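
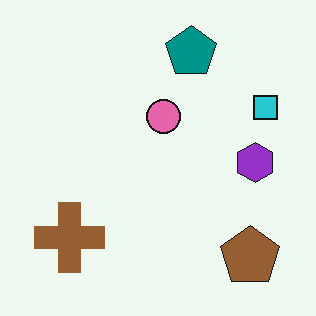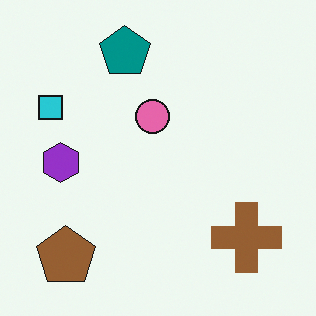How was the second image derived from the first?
It was flipped horizontally (left ↔ right).

The cyan square is in the right of the first image and the left of the second — shapes on opposite sides of the vertical midline have swapped in a mirror flip.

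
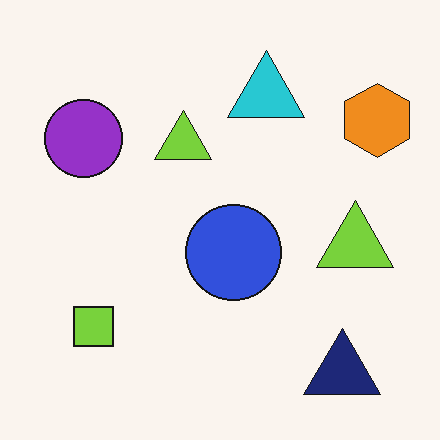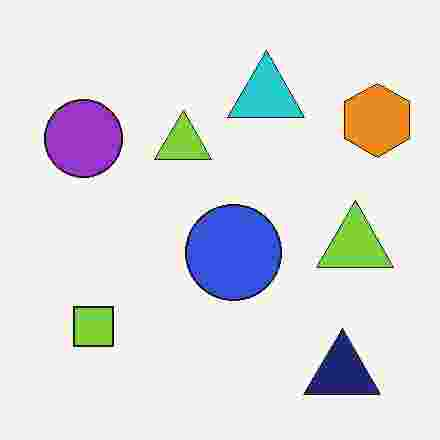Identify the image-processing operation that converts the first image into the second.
Degraded with heavy JPEG compression.

Blocky 8×8 compression artifacts appear around shape edges and the flat background shows ringing — characteristic JPEG degradation.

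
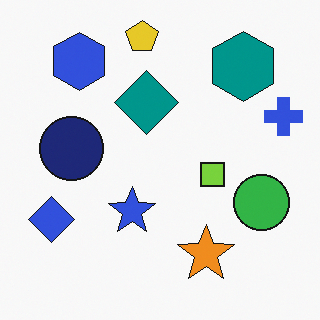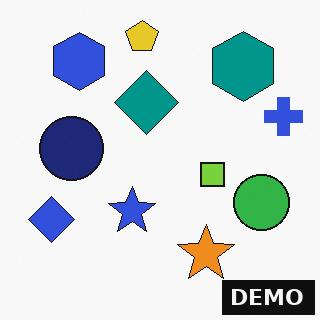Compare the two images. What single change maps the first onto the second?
It was watermarked with the text "DEMO" in the lower-right corner.

A dark label reading "DEMO" appears in the lower-right corner.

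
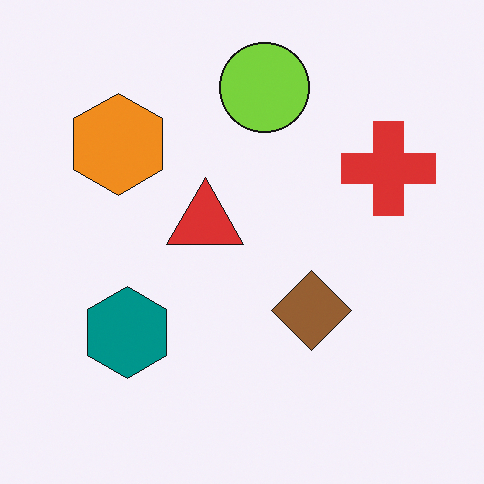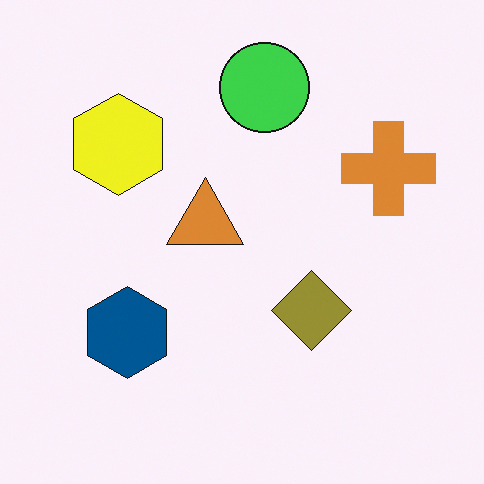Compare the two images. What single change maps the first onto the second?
Hue-shifted by a small amount.

Every shape's color has rotated by the same amount around the hue wheel — a uniform hue shift.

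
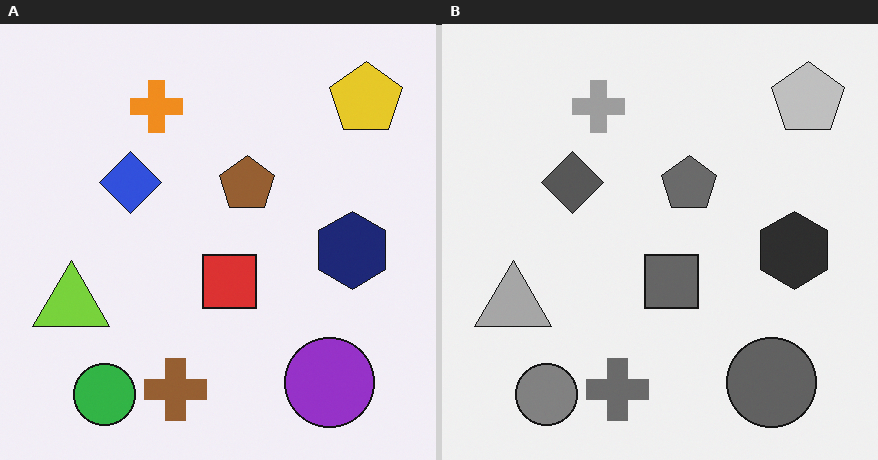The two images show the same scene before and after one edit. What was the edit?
Converted to grayscale.

All color is removed — every shape is now a shade of grey.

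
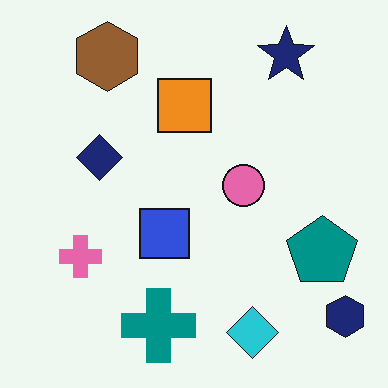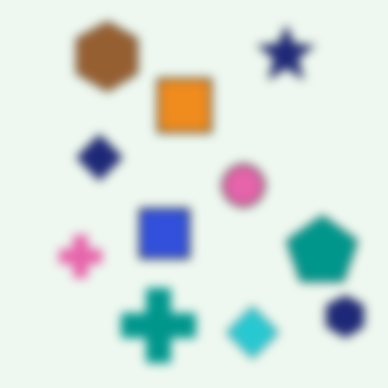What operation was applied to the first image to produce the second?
The second image is the first strongly gaussian-blurred.

Shape edges and outlines are uniformly softened across the whole image.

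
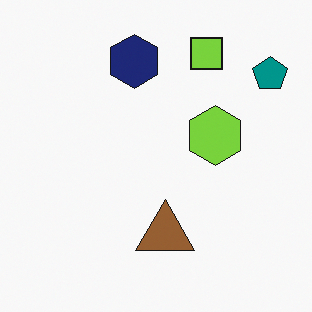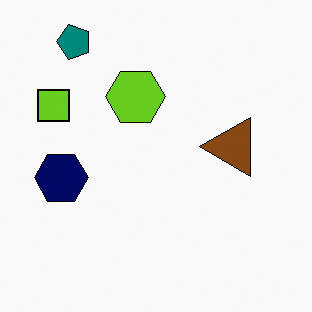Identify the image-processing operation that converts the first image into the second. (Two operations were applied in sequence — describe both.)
Rotated 90° counter-clockwise, then given slightly increased contrast.

The teal pentagon sits in the top-right of the first image and the top-left of the second — consistent with a whole-image 90° counter-clockwise rotation. Tones are pushed away from mid-grey across the whole image — a global contrast change.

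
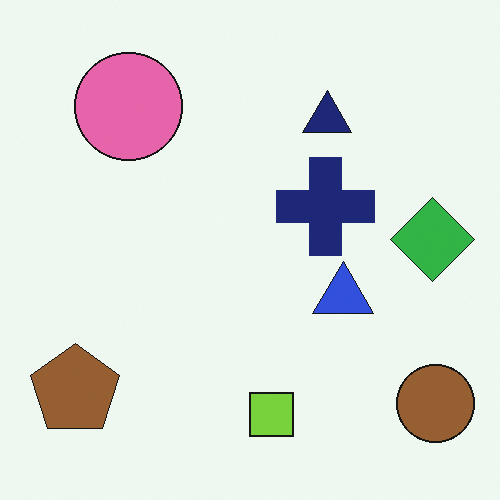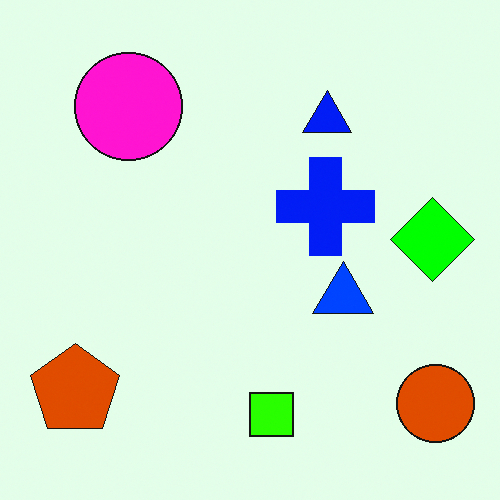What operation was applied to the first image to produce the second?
The image was heavily oversaturated.

All colors are more vivid — a global saturation change.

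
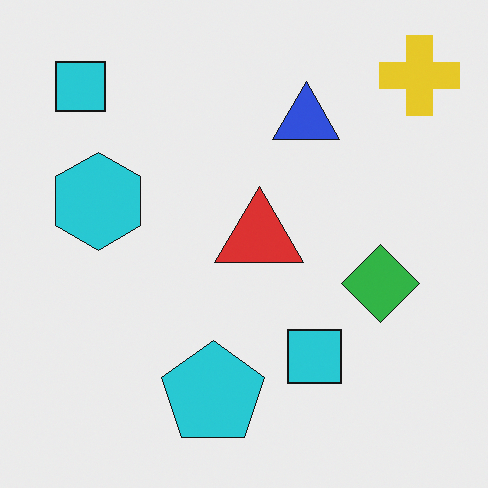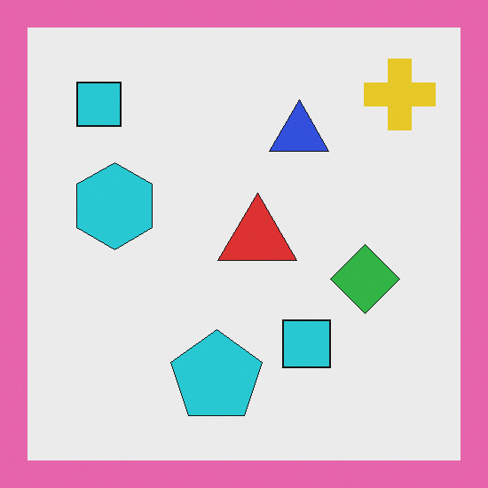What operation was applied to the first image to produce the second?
The image was framed with a pink border.

A solid pink frame runs around the edge of the second image, with the content slightly shrunk inside it.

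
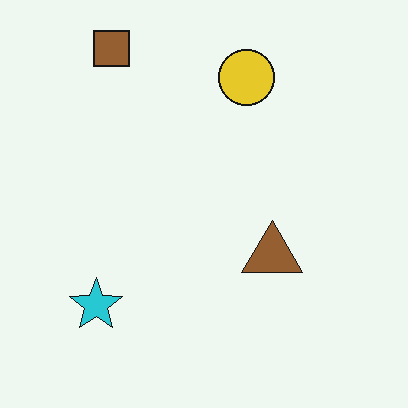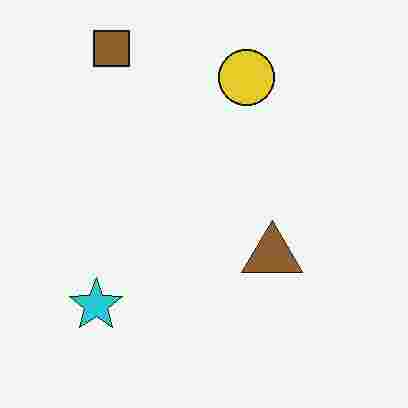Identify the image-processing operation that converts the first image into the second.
This is the original image degraded with heavy JPEG compression.

Blocky 8×8 compression artifacts appear around shape edges and the flat background shows ringing — characteristic JPEG degradation.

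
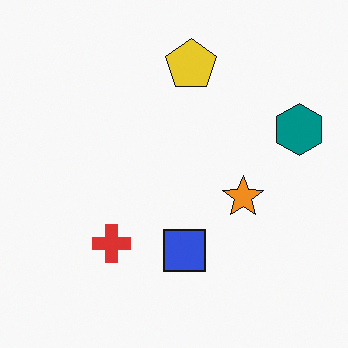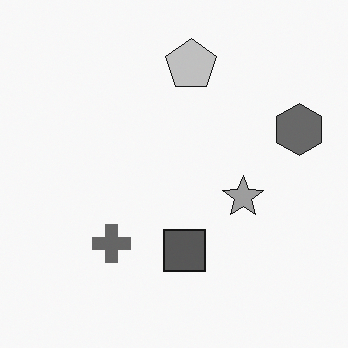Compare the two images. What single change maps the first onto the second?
This is the original image converted to grayscale.

All color is removed — every shape is now a shade of grey.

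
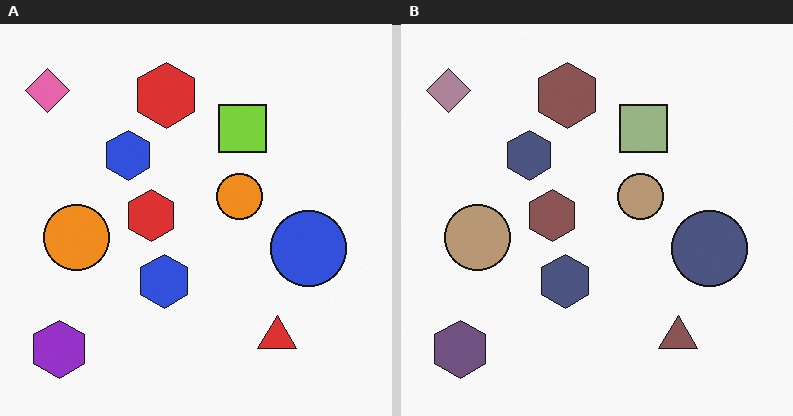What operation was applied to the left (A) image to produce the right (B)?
The right (B) image is the left (A) heavily desaturated.

All colors are more muted and greyish — a global saturation change.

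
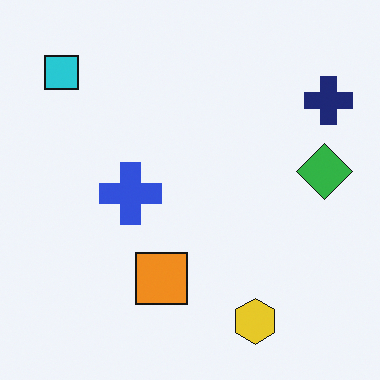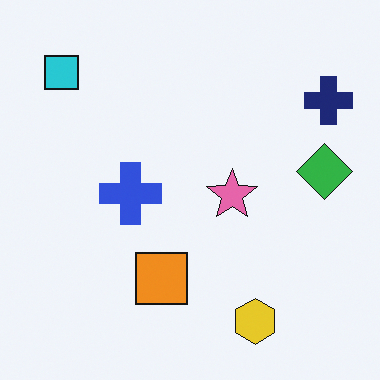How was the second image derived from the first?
Overlaid with an additional pink star.

A pink star appears in the second image that is absent from the first.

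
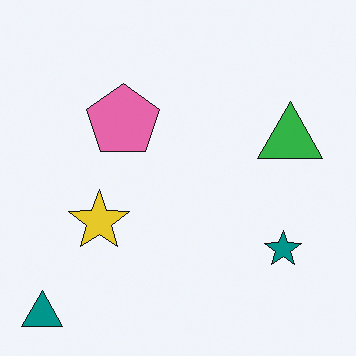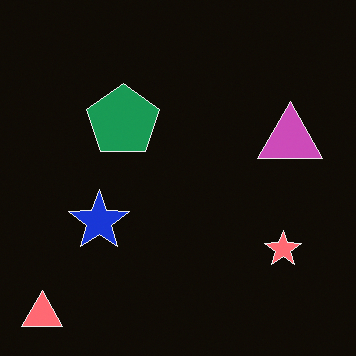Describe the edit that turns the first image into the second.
Color-inverted (negative).

The light background has become dark and every shape's color is its complement — a photographic negative.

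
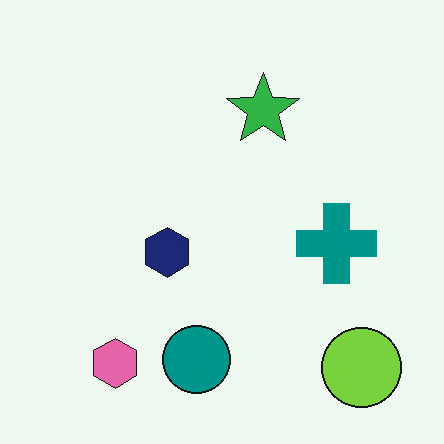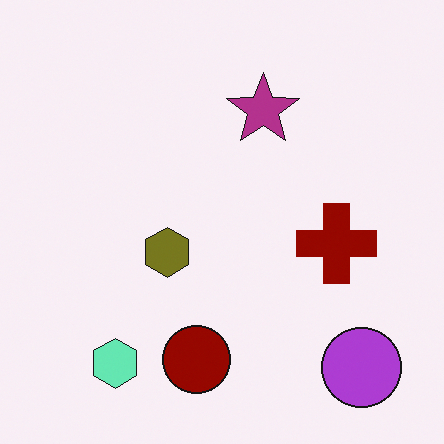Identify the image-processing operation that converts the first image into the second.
This is the original image hue-shifted by a large amount.

Every shape's color has rotated by the same amount around the hue wheel — a uniform hue shift.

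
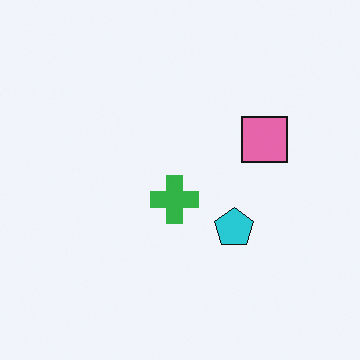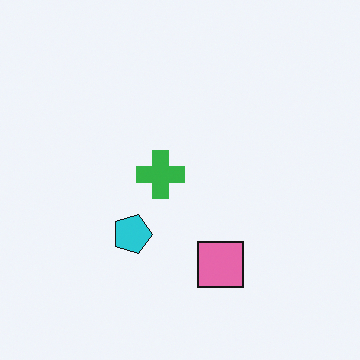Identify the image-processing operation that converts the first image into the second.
The second image is the first rotated 90° clockwise.

The pink square sits in the right of the first image and the bottom of the second — consistent with a whole-image 90° clockwise rotation.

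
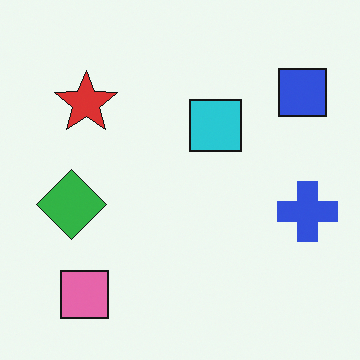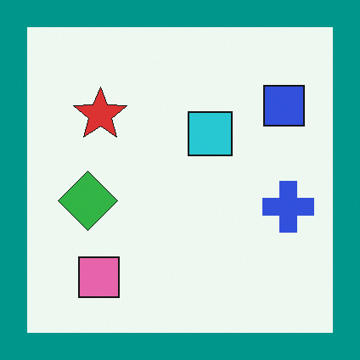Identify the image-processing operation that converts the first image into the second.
The second image is the first framed with a teal border.

A solid teal frame runs around the edge of the second image, with the content slightly shrunk inside it.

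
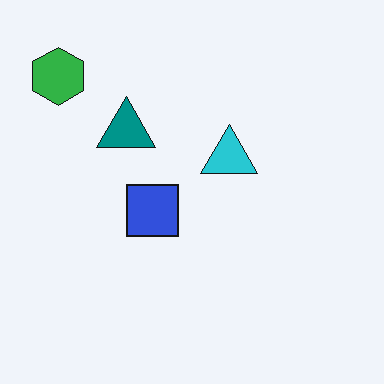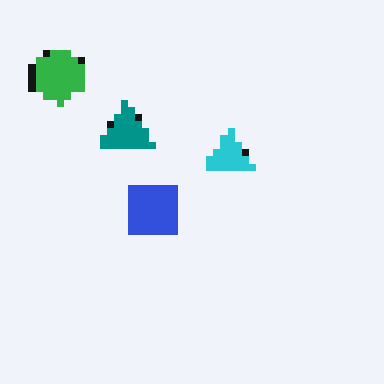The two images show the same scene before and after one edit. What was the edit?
This is the original image pixelated into visible square blocks.

Shapes are reduced to large square blocks; fine edges and outlines are lost — a downscale-then-upscale (mosaic) effect.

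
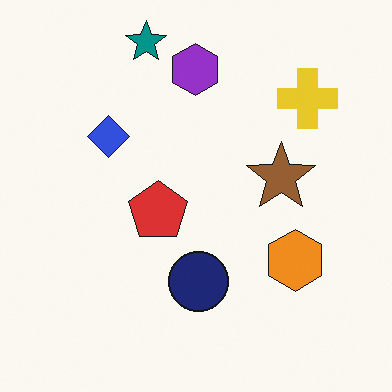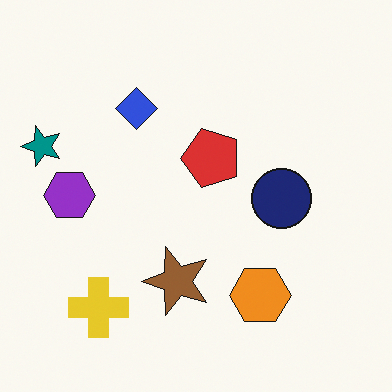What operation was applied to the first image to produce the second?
The second image is the first transposed (reflected across the top-left ↔ bottom-right diagonal).

Shapes have swapped their row and column positions — what was in the top-right is now in the bottom-left — a diagonal reflection.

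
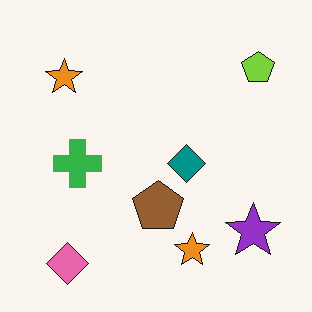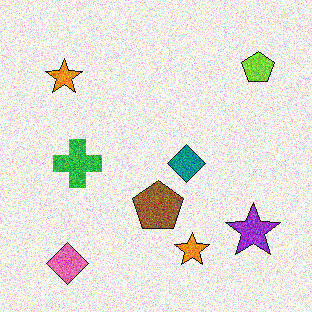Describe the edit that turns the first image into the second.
The second image is the first degraded with heavy additive noise.

Random speckle covers the whole image, including the flat background.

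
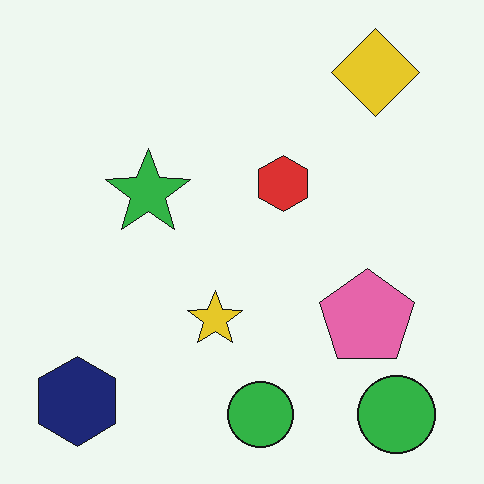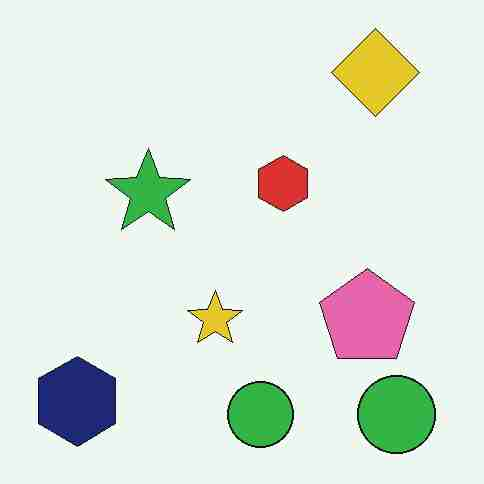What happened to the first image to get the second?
This is the original image degraded with heavy JPEG compression.

Blocky 8×8 compression artifacts appear around shape edges and the flat background shows ringing — characteristic JPEG degradation.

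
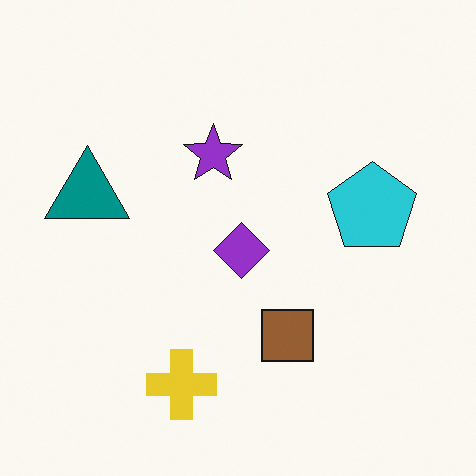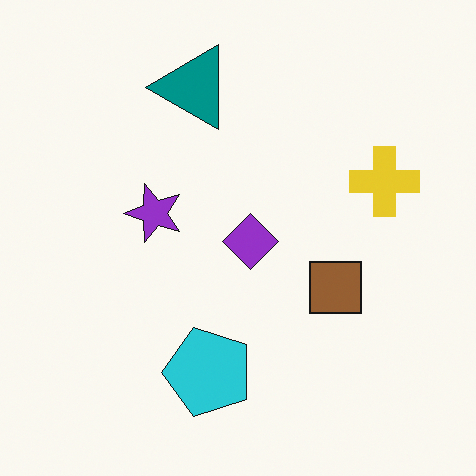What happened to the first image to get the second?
The second image is the first transposed (reflected across the top-left ↔ bottom-right diagonal).

Shapes have swapped their row and column positions — what was in the top-right is now in the bottom-left — a diagonal reflection.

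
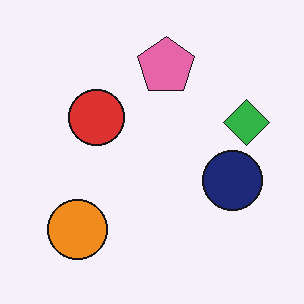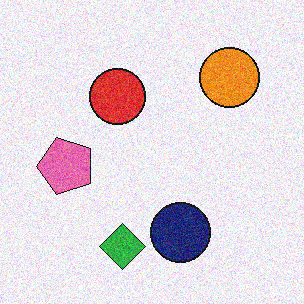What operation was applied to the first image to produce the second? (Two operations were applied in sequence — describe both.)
The second image is the first transposed (reflected across the top-left ↔ bottom-right diagonal), then degraded with visible gaussian noise.

Shapes have swapped their row and column positions — what was in the top-right is now in the bottom-left — a diagonal reflection. Random speckle covers the whole image, including the flat background.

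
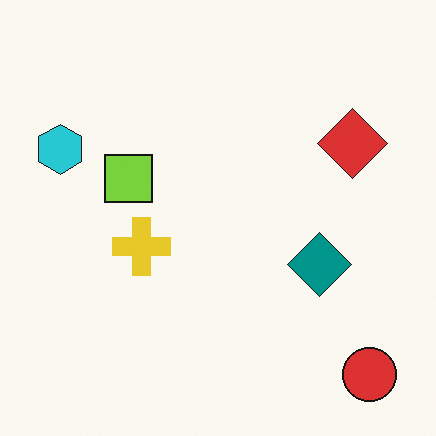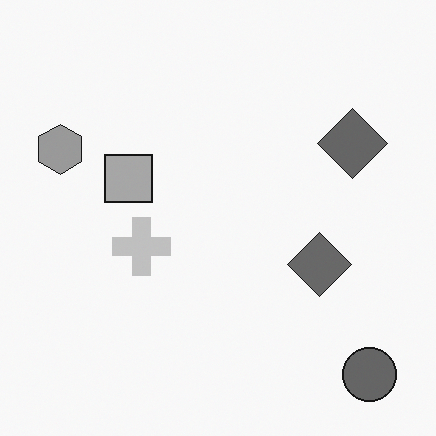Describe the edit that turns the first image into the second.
The image was converted to grayscale.

All color is removed — every shape is now a shade of grey.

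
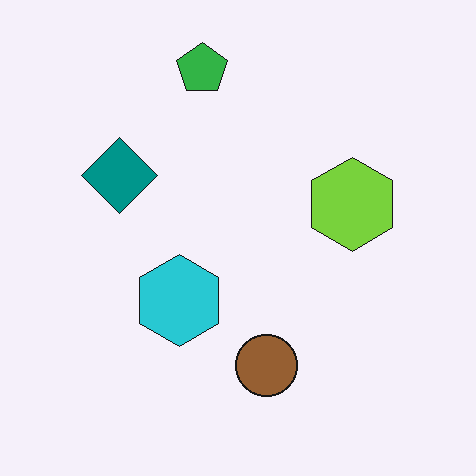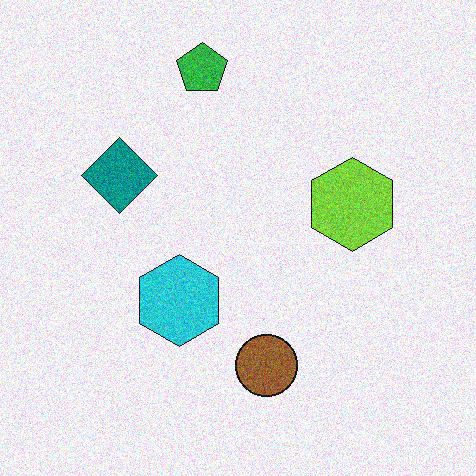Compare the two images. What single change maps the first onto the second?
This is the original image degraded with visible gaussian noise.

Random speckle covers the whole image, including the flat background.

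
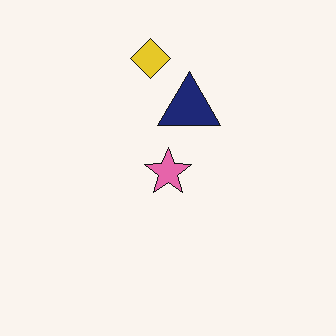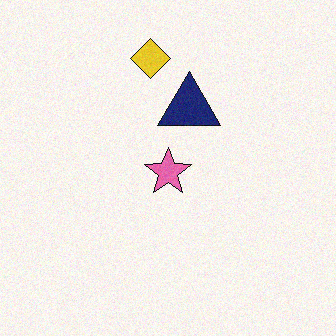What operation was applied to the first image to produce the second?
Degraded with subtle gaussian noise.

Random speckle covers the whole image, including the flat background.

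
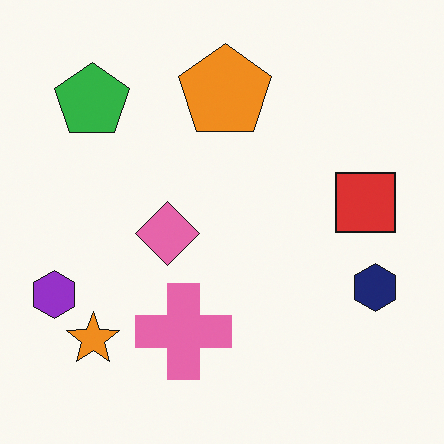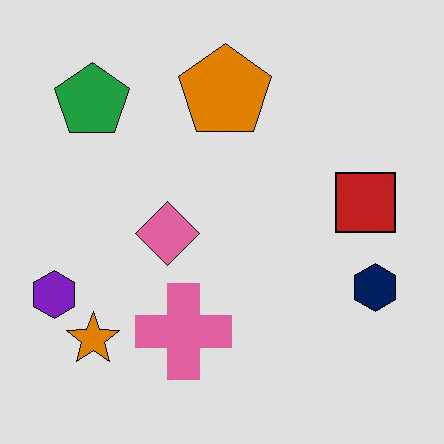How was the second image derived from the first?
The image was moderately posterized.

Each flat color has snapped to a coarser quantized level — most visibly, the near-white background has dropped to a flat grey.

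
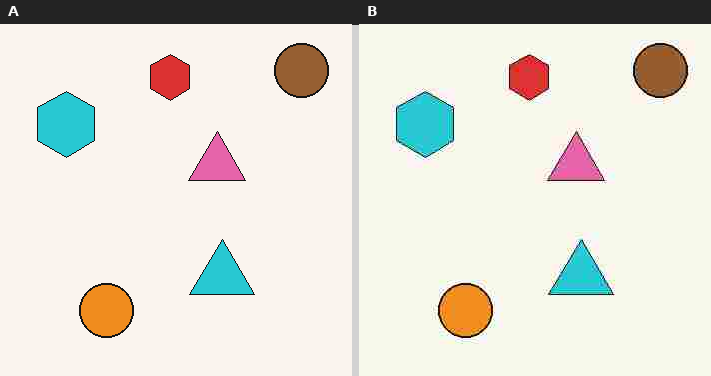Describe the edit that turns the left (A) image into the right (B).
The image was degraded with heavy JPEG compression.

Blocky 8×8 compression artifacts appear around shape edges and the flat background shows ringing — characteristic JPEG degradation.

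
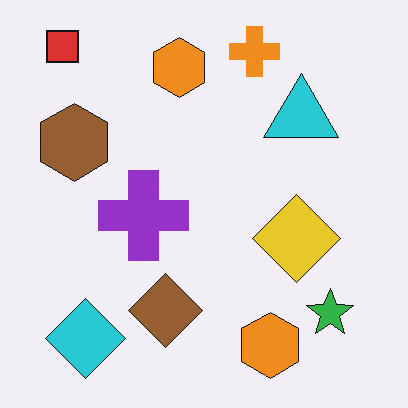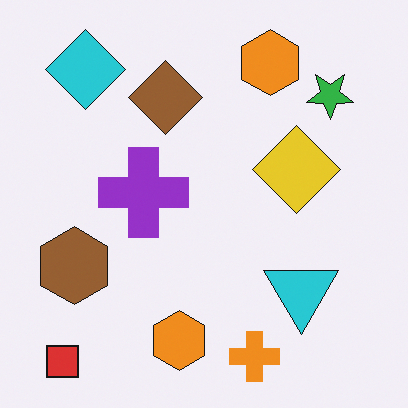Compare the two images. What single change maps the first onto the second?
This is the original image flipped vertically (top ↔ bottom).

The red square is in the top-left of the first image and the bottom-left of the second — shapes on opposite sides of the horizontal midline have swapped in a mirror flip.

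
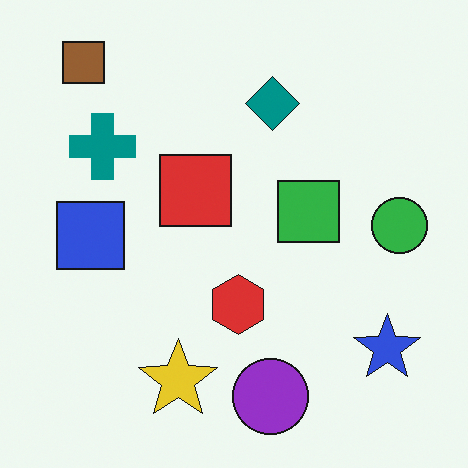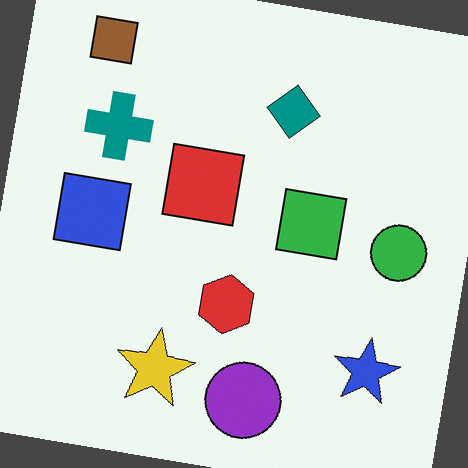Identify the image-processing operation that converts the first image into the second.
The transformation is: rotated clockwise by a slight angle.

Every shape is tilted by the same angle and the image corners show triangular fill wedges — a whole-image rotation by a non-right angle.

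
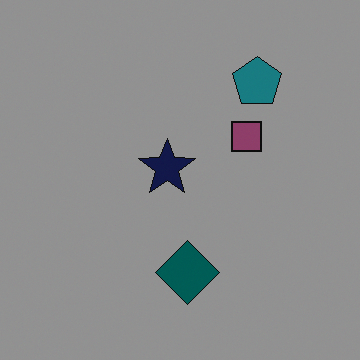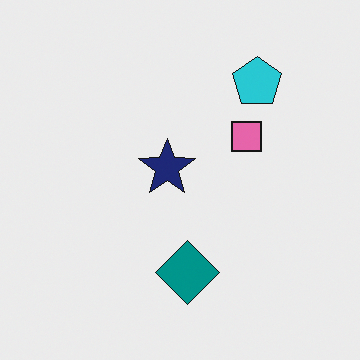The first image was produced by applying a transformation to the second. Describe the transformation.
It was darkened a lot.

Every pixel — background and shapes alike — is uniformly darkened.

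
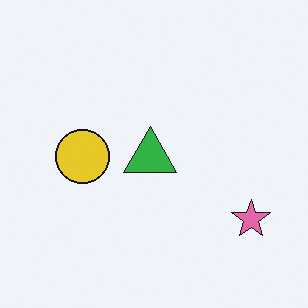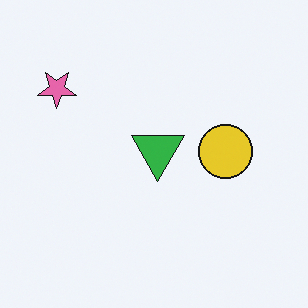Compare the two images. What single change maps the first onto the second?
Rotated 180°.

The pink star sits in the bottom-right of the first image and the top-left of the second — consistent with a whole-image 180° rotation.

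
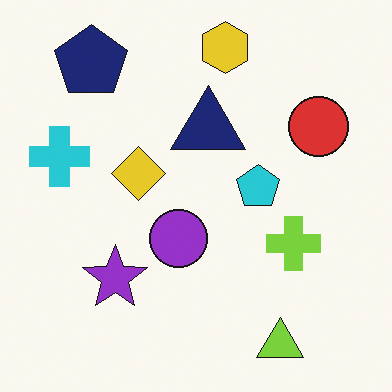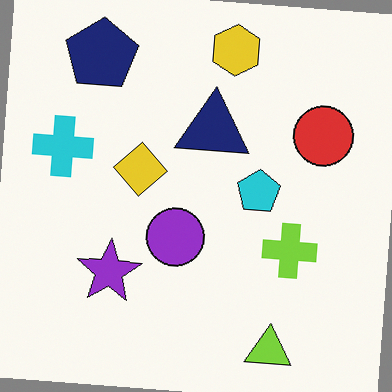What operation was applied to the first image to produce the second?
The transformation is: rotated clockwise by a few degrees.

Every shape is tilted by the same angle and the image corners show triangular fill wedges — a whole-image rotation by a non-right angle.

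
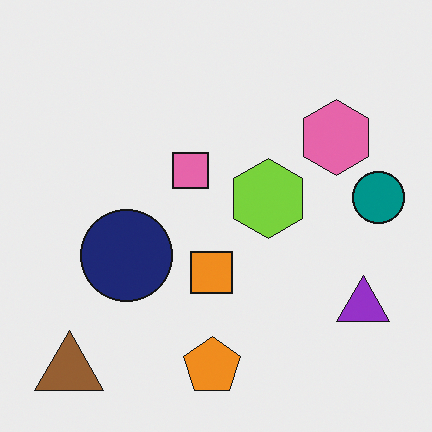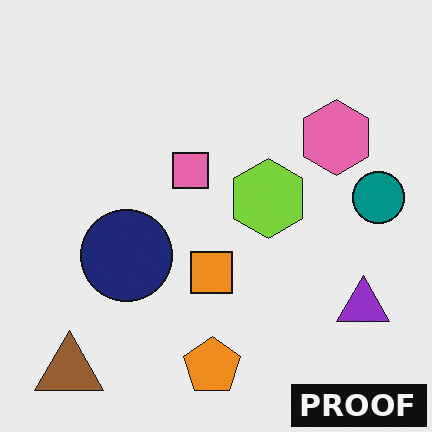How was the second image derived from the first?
Watermarked with the text "PROOF" in the lower-right corner.

A dark label reading "PROOF" appears in the lower-right corner.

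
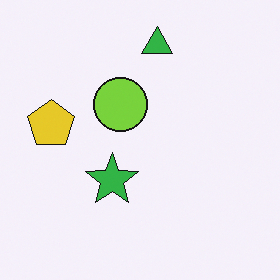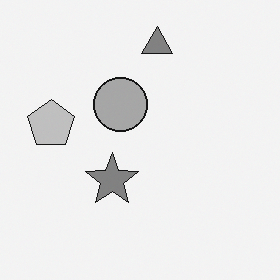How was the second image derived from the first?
It was converted to grayscale.

All color is removed — every shape is now a shade of grey.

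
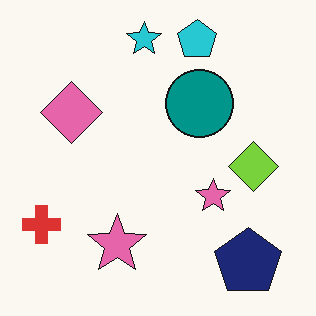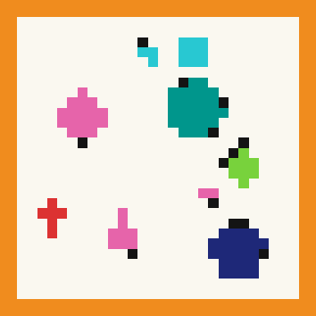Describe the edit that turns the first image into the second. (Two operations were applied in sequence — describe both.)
The image was coarsely pixelated, then framed with a orange border.

Shapes are reduced to large square blocks; fine edges and outlines are lost — a downscale-then-upscale (mosaic) effect. A solid orange frame runs around the edge of the second image, with the content slightly shrunk inside it.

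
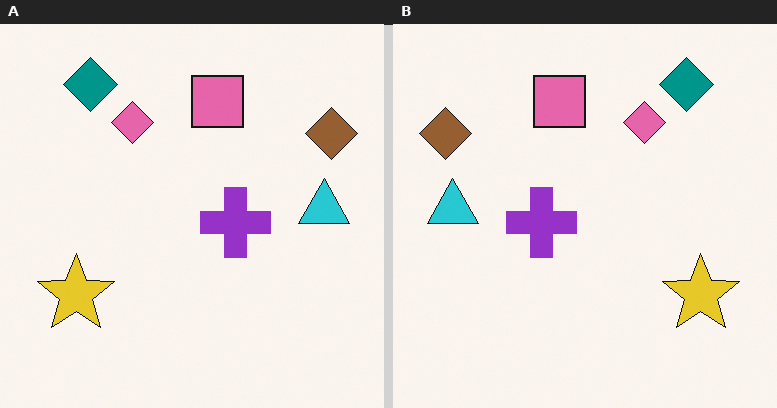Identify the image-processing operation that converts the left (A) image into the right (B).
The image was flipped horizontally (left ↔ right).

The brown diamond is in the top-right of the left (A) image and the top-left of the right (B) — shapes on opposite sides of the vertical midline have swapped in a mirror flip.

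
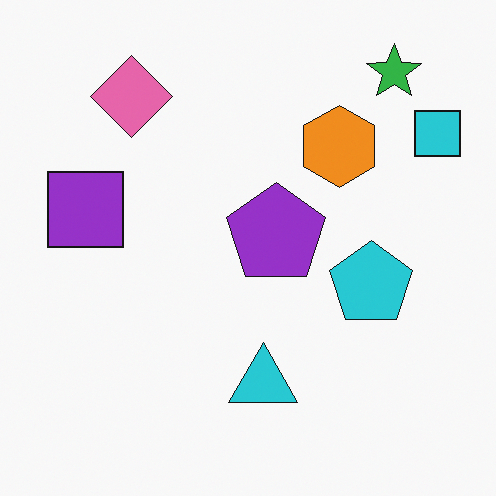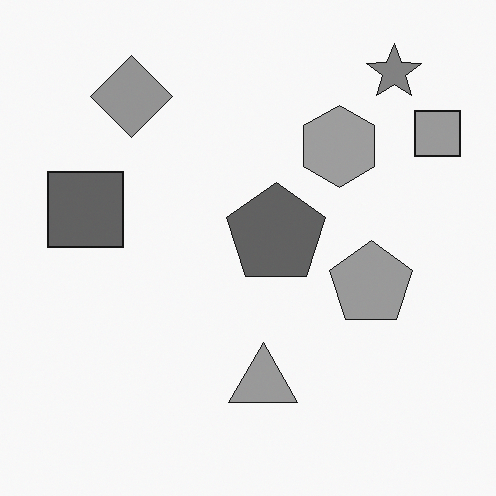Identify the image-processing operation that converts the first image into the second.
This is the original image converted to grayscale.

All color is removed — every shape is now a shade of grey.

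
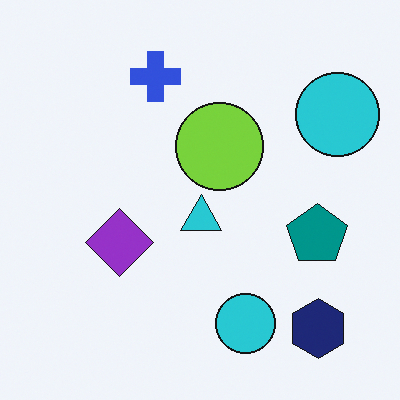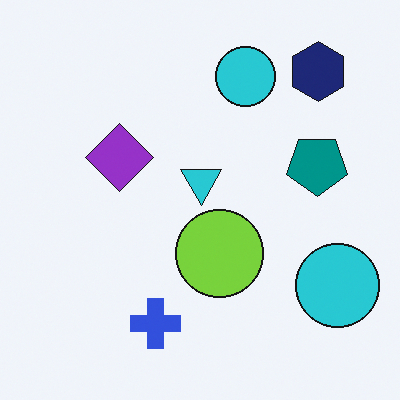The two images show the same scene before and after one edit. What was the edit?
The transformation is: flipped vertically (top ↔ bottom).

The navy hexagon is in the bottom-right of the first image and the top-right of the second — shapes on opposite sides of the horizontal midline have swapped in a mirror flip.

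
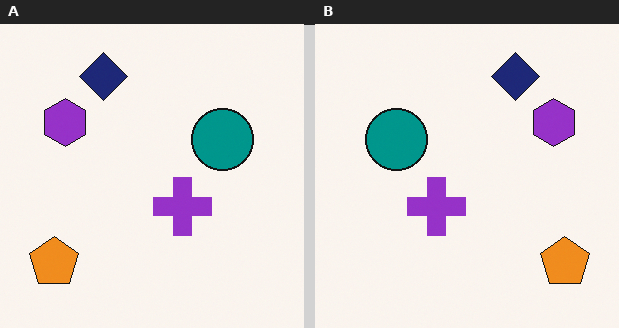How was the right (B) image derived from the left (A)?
This is the original image flipped horizontally (left ↔ right).

The orange pentagon is in the bottom-left of the left (A) image and the bottom-right of the right (B) — shapes on opposite sides of the vertical midline have swapped in a mirror flip.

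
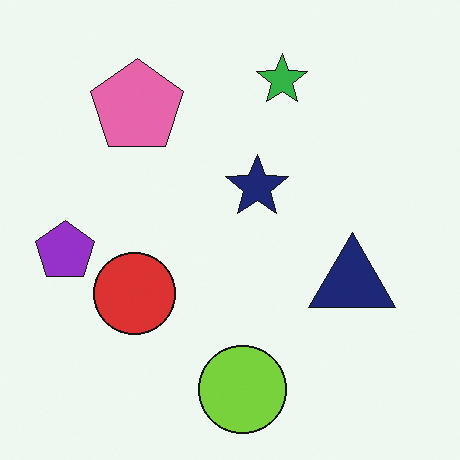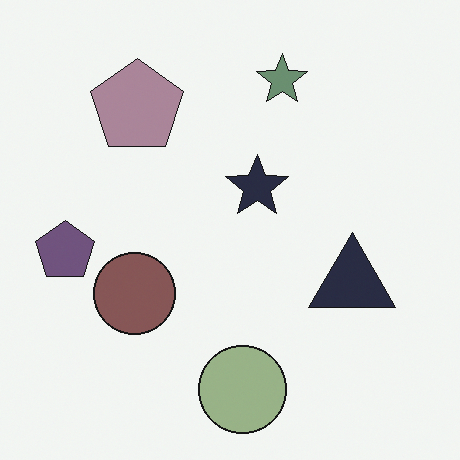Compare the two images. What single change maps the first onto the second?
Made much more muted (saturation change).

All colors are more muted and greyish — a global saturation change.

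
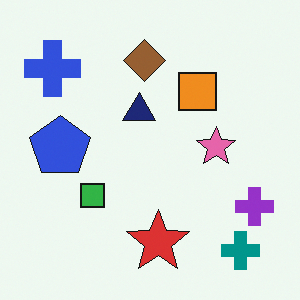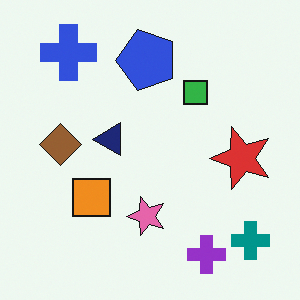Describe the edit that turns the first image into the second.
The second image is the first transposed (reflected across the top-left ↔ bottom-right diagonal).

Shapes have swapped their row and column positions — what was in the top-right is now in the bottom-left — a diagonal reflection.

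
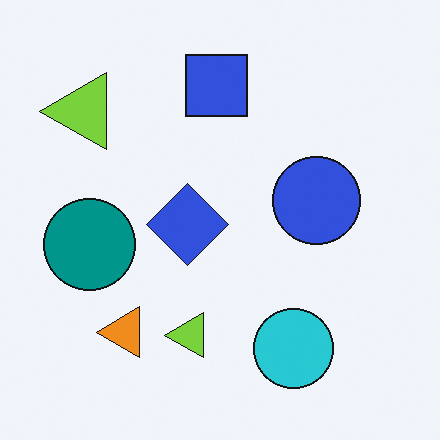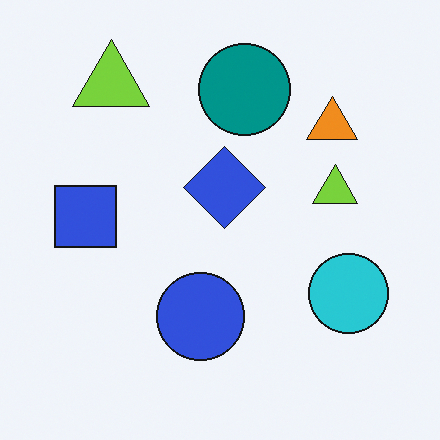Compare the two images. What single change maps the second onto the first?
Transposed (reflected across the top-left ↔ bottom-right diagonal).

Shapes have swapped their row and column positions — what was in the top-right is now in the bottom-left — a diagonal reflection.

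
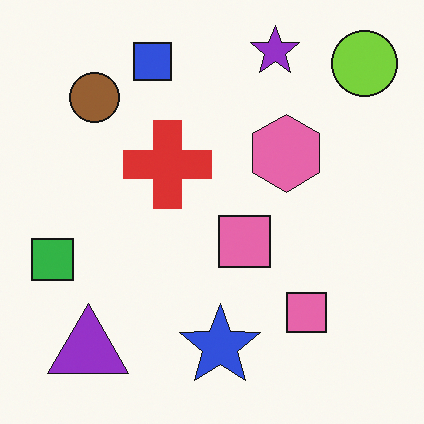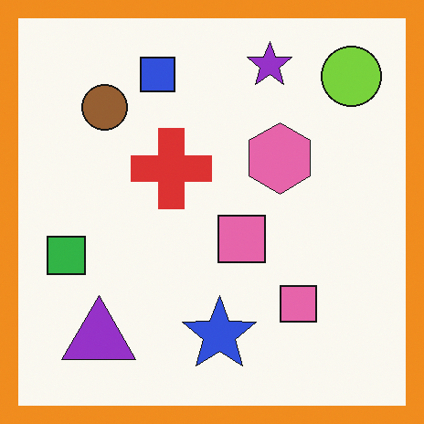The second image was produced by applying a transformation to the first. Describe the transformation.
The second image is the first framed with a orange border.

A solid orange frame runs around the edge of the second image, with the content slightly shrunk inside it.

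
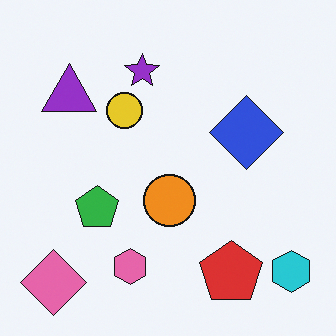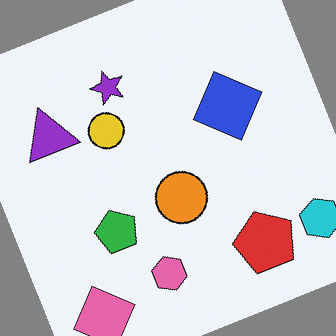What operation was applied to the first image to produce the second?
The transformation is: rotated counter-clockwise by a clearly visible amount.

Every shape is tilted by the same angle and the image corners show triangular fill wedges — a whole-image rotation by a non-right angle.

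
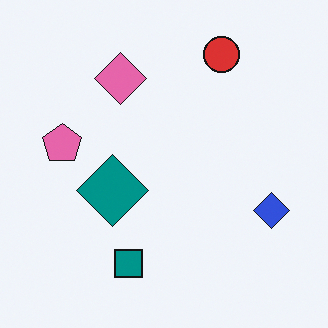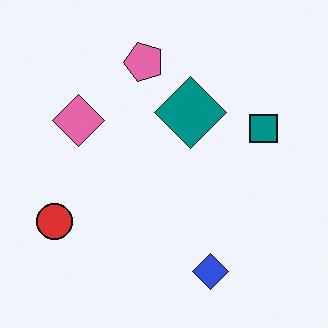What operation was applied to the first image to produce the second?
This is the original image transposed (reflected across the top-left ↔ bottom-right diagonal).

Shapes have swapped their row and column positions — what was in the top-right is now in the bottom-left — a diagonal reflection.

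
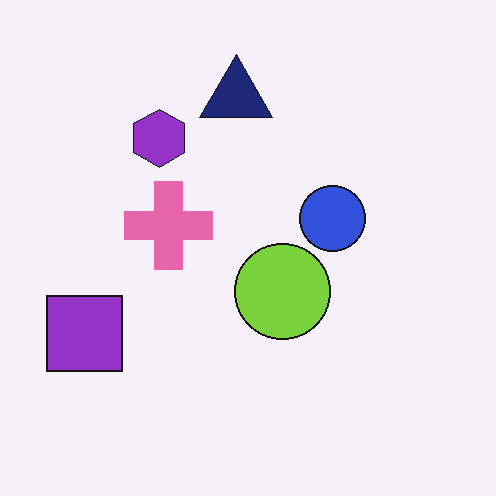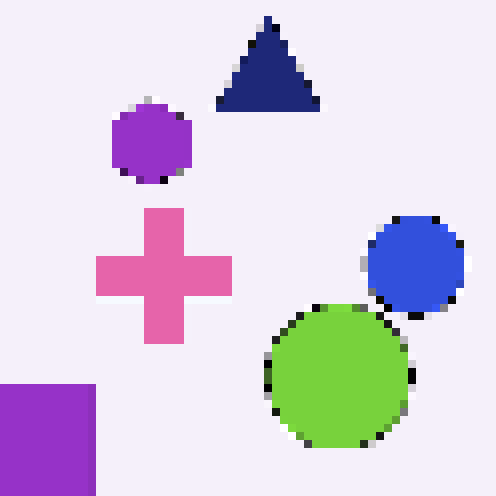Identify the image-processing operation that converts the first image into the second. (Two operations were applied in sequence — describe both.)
The transformation is: cropped to a modestly smaller region and rescaled, then moderately pixelated.

The visible shapes are larger and the field of view is narrower; shapes near the original edges may be partly or wholly outside the frame — a crop-and-rescale. Shapes are reduced to large square blocks; fine edges and outlines are lost — a downscale-then-upscale (mosaic) effect.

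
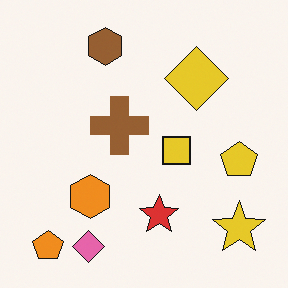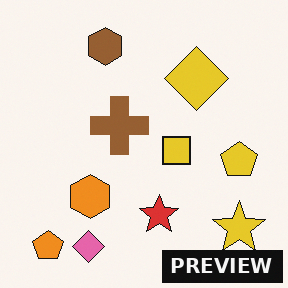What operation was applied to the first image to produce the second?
Watermarked with the text "PREVIEW" in the lower-right corner.

A dark label reading "PREVIEW" appears in the lower-right corner.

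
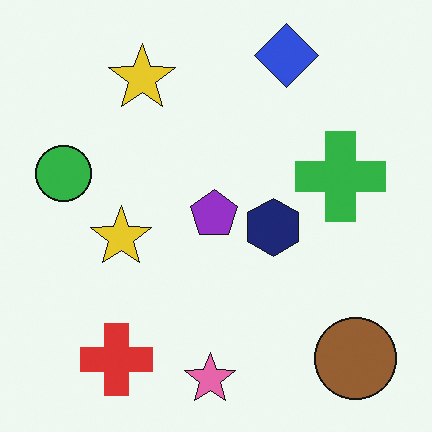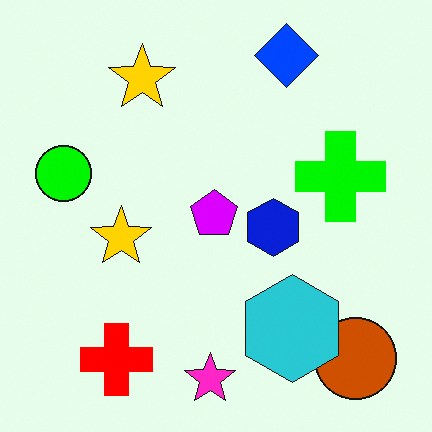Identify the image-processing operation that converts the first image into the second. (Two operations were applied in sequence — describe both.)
The second image is the first heavily oversaturated, then overlaid with an additional cyan hexagon.

All colors are more vivid — a global saturation change. A cyan hexagon appears in the second image that is absent from the first.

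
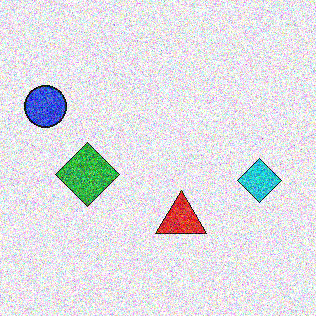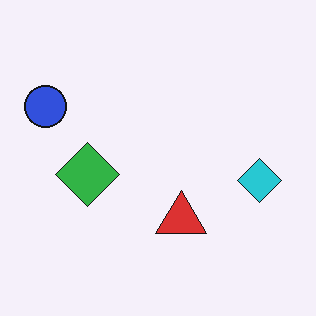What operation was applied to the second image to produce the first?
The transformation is: degraded with strong gaussian noise.

Random speckle covers the whole image, including the flat background.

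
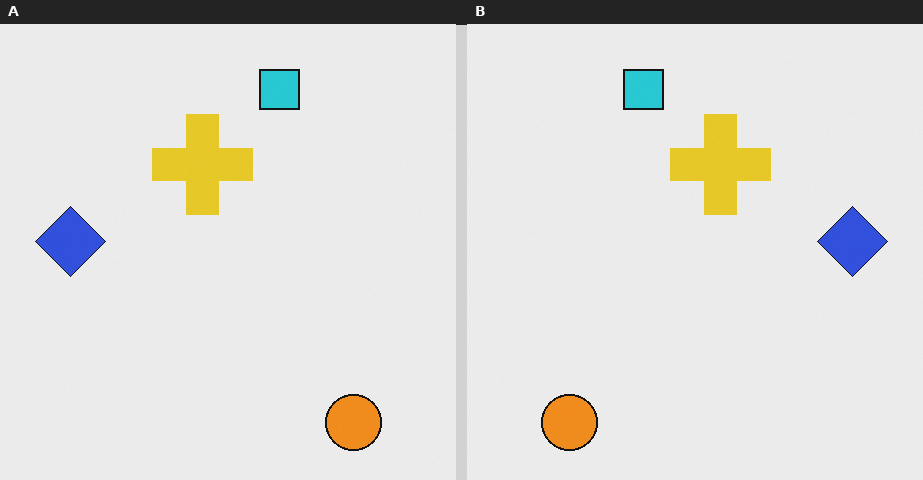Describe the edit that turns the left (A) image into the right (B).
Flipped horizontally (left ↔ right).

The blue diamond is in the left of the left (A) image and the right of the right (B) — shapes on opposite sides of the vertical midline have swapped in a mirror flip.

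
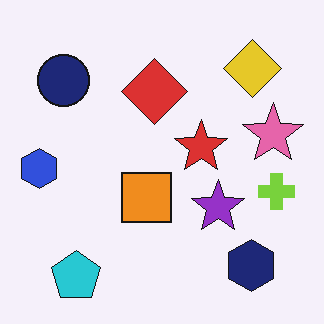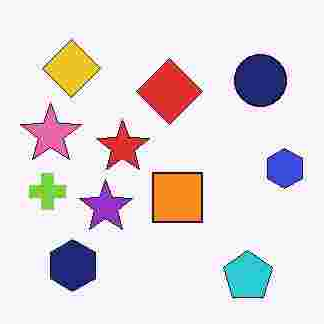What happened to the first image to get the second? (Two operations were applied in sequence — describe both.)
It was degraded with heavy JPEG compression, then flipped horizontally (left ↔ right).

Blocky 8×8 compression artifacts appear around shape edges and the flat background shows ringing — characteristic JPEG degradation. The blue hexagon is in the left of the first image and the right of the second — shapes on opposite sides of the vertical midline have swapped in a mirror flip.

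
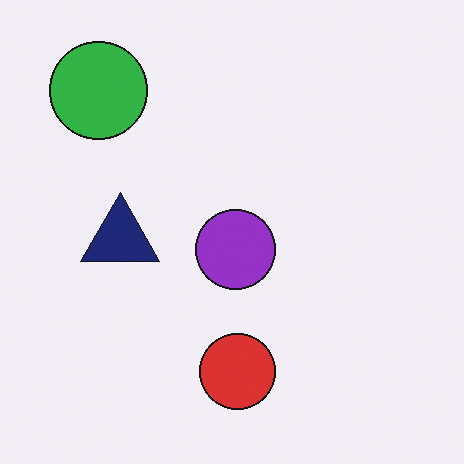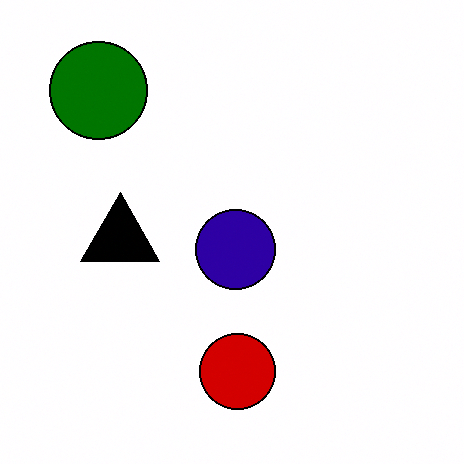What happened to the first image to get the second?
The transformation is: given much higher contrast.

Tones are pushed away from mid-grey across the whole image — a global contrast change.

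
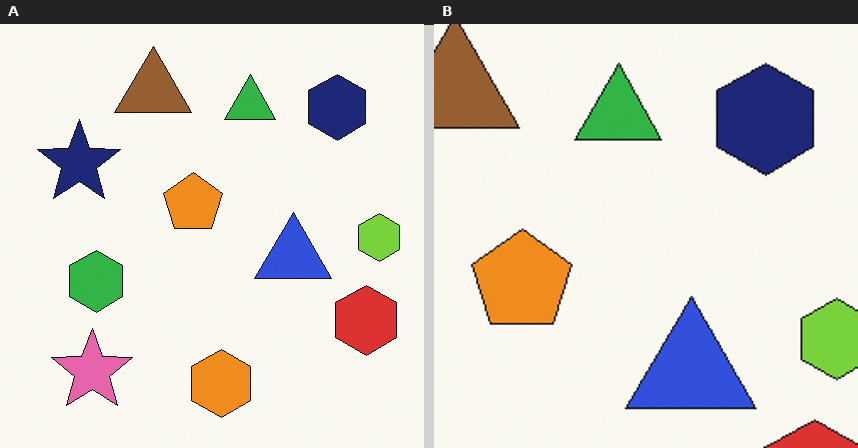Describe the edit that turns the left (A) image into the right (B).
The right (B) image is the left (A) cropped tightly and scaled back up.

The visible shapes are larger and the field of view is narrower; shapes near the original edges may be partly or wholly outside the frame — a crop-and-rescale.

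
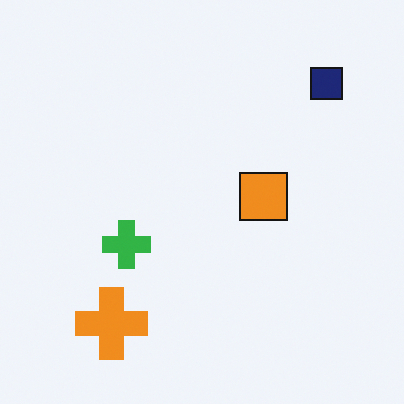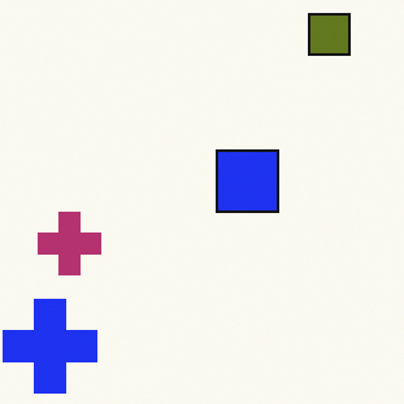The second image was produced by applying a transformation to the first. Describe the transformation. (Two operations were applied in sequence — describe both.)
The second image is the first cropped slightly and scaled back up, then hue-shifted by a large amount.

The visible shapes are larger and the field of view is narrower; shapes near the original edges may be partly or wholly outside the frame — a crop-and-rescale. Every shape's color has rotated by the same amount around the hue wheel — a uniform hue shift.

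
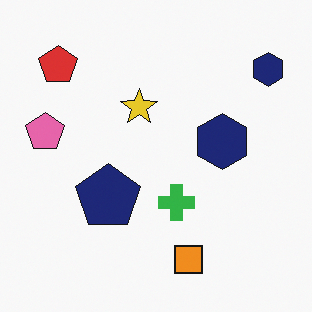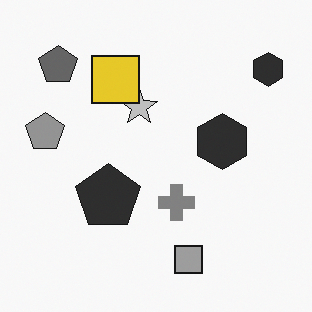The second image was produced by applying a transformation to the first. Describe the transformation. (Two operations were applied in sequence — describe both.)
It was converted to grayscale, then overlaid with an additional yellow square.

All color is removed — every shape is now a shade of grey. A yellow square appears in the second image that is absent from the first.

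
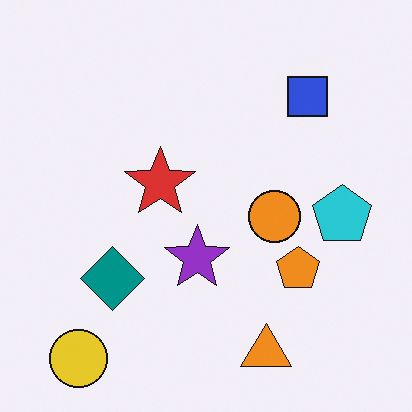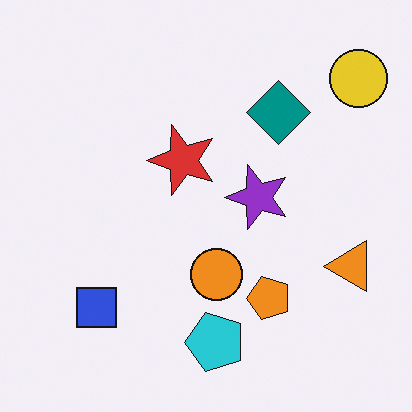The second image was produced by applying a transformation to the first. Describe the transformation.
The transformation is: transposed (reflected across the top-left ↔ bottom-right diagonal).

Shapes have swapped their row and column positions — what was in the top-right is now in the bottom-left — a diagonal reflection.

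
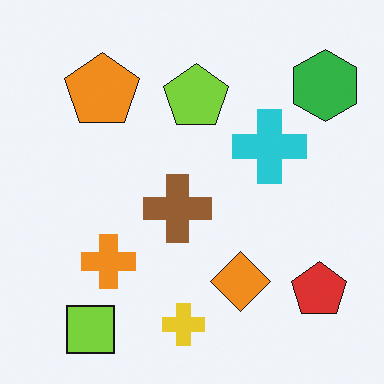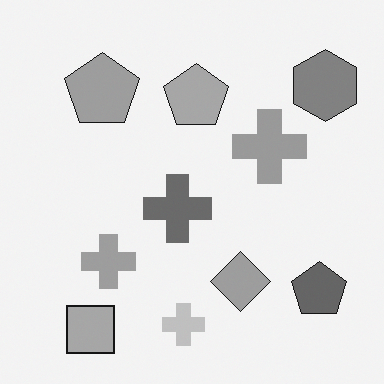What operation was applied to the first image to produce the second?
Converted to grayscale.

All color is removed — every shape is now a shade of grey.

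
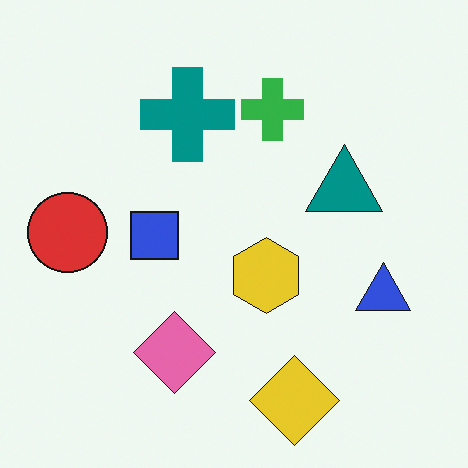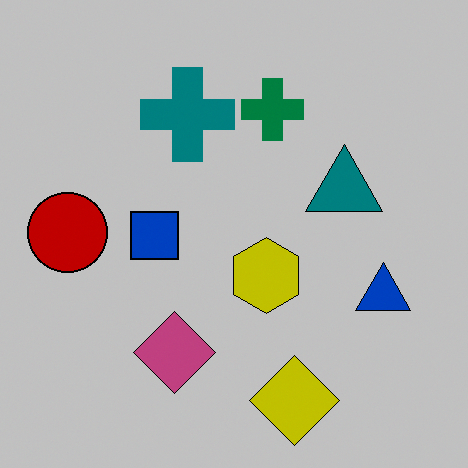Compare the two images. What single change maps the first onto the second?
The transformation is: heavily posterized to just a handful of flat colors.

Each flat color has snapped to a coarser quantized level — most visibly, the near-white background has dropped to a flat grey.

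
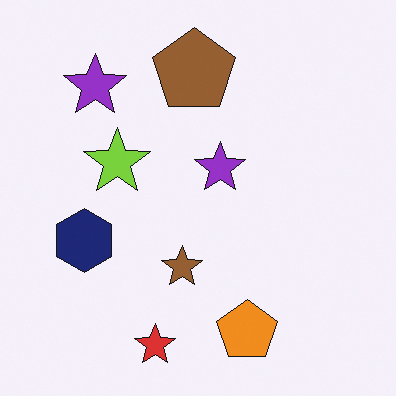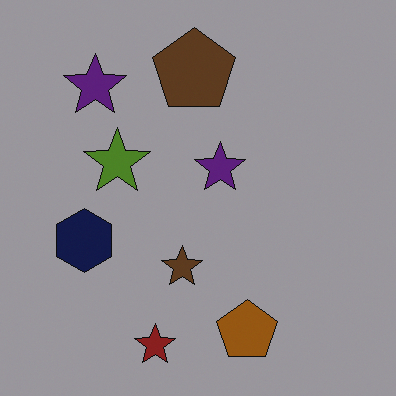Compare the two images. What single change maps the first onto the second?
Substantially darkened.

Every pixel — background and shapes alike — is uniformly darkened.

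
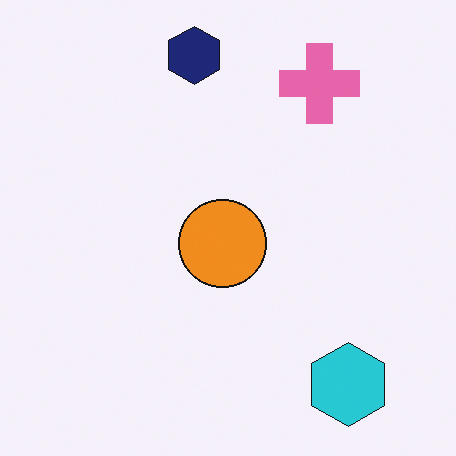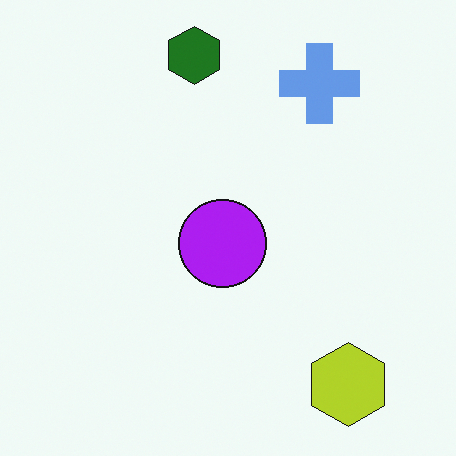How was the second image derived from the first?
It was hue-shifted by a large amount.

Every shape's color has rotated by the same amount around the hue wheel — a uniform hue shift.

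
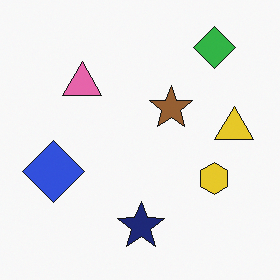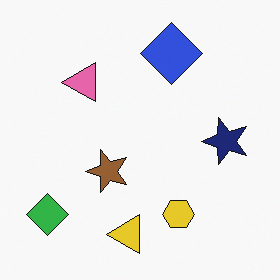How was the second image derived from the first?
The second image is the first transposed (reflected across the top-left ↔ bottom-right diagonal).

Shapes have swapped their row and column positions — what was in the top-right is now in the bottom-left — a diagonal reflection.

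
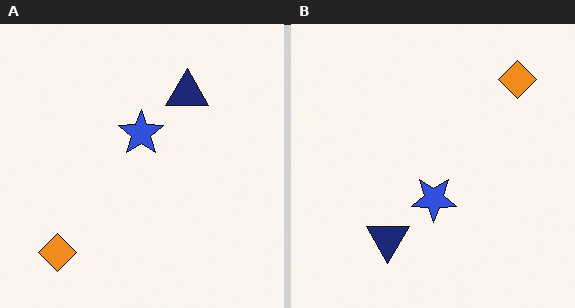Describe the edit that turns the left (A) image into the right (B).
Rotated 180°.

The orange diamond sits in the bottom-left of the left (A) image and the top-right of the right (B) — consistent with a whole-image 180° rotation.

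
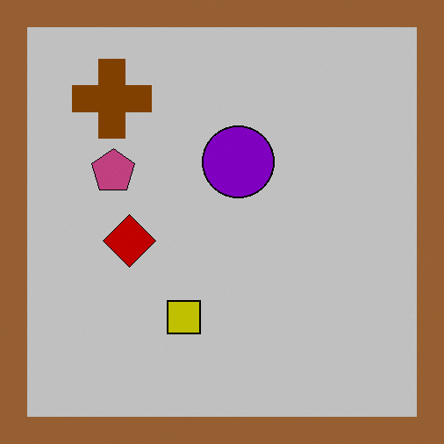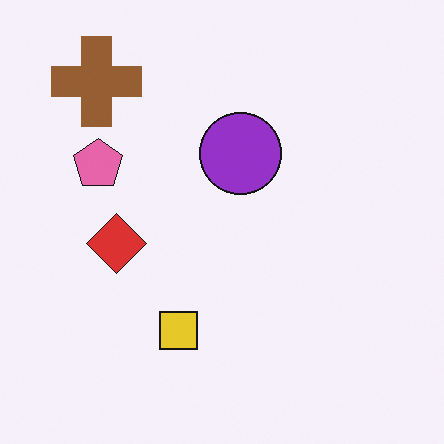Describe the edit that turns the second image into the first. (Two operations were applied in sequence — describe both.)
It was aggressively posterized, then framed with a brown border.

Each flat color has snapped to a coarser quantized level — most visibly, the near-white background has dropped to a flat grey. A solid brown frame runs around the edge of the first image, with the content slightly shrunk inside it.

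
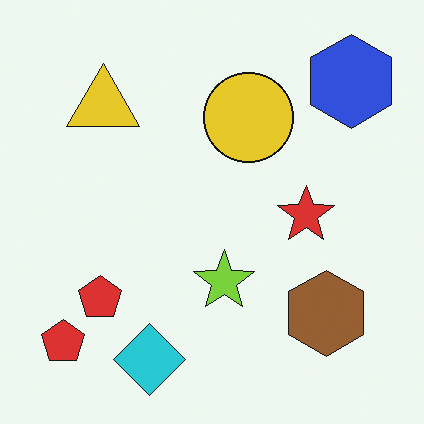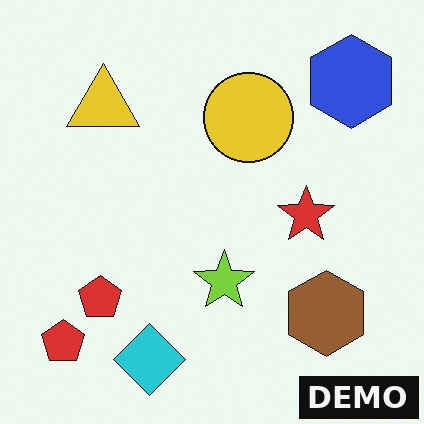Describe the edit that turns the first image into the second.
It was watermarked with the text "DEMO" in the lower-right corner.

A dark label reading "DEMO" appears in the lower-right corner.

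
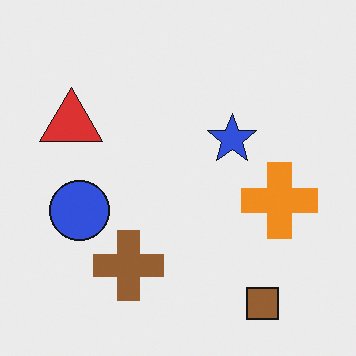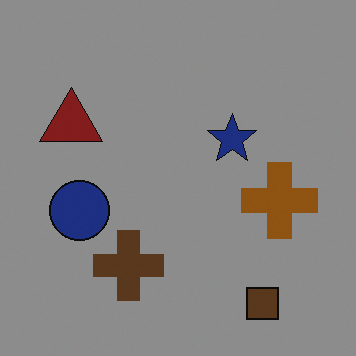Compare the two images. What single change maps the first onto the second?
It was substantially darkened.

Every pixel — background and shapes alike — is uniformly darkened.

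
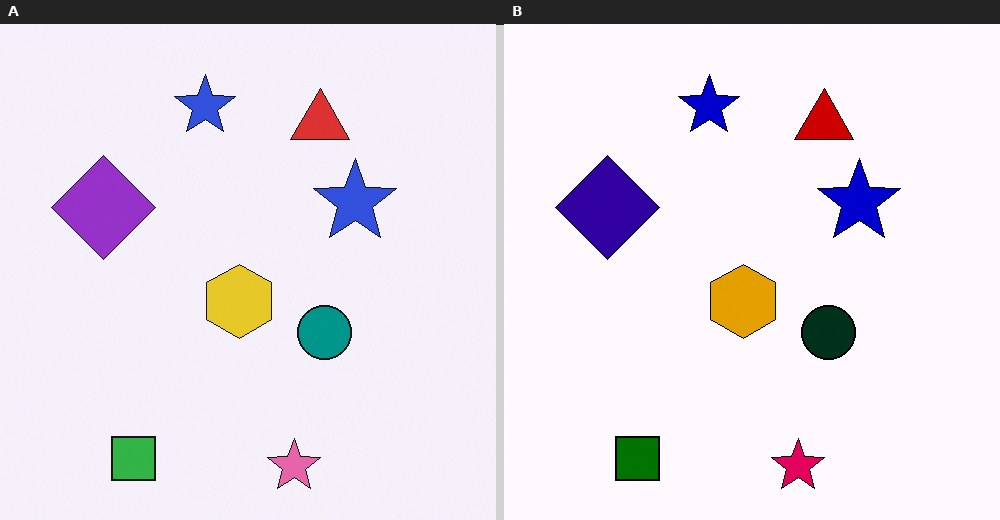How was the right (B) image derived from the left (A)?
The image was boosted in contrast.

Tones are pushed away from mid-grey across the whole image — a global contrast change.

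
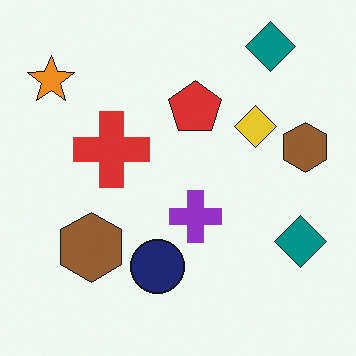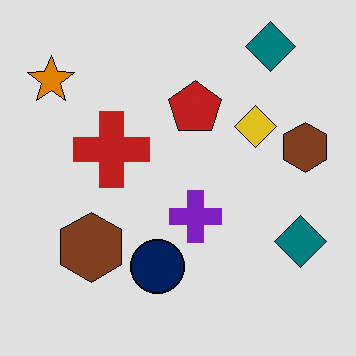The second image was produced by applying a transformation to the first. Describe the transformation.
The image was moderately posterized.

Each flat color has snapped to a coarser quantized level — most visibly, the near-white background has dropped to a flat grey.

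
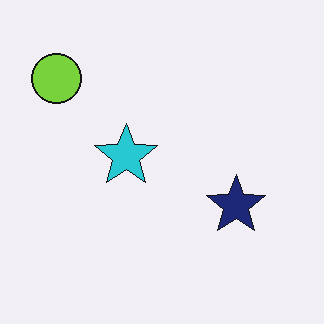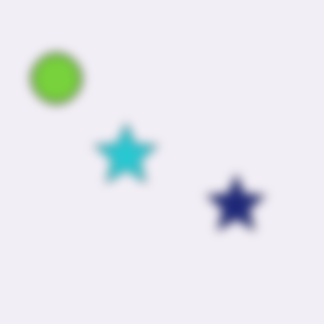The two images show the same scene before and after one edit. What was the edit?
This is the original image strongly gaussian-blurred.

Shape edges and outlines are uniformly softened across the whole image.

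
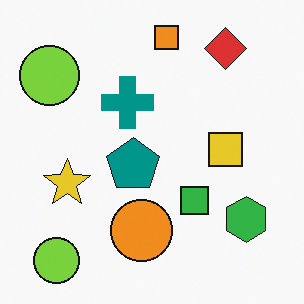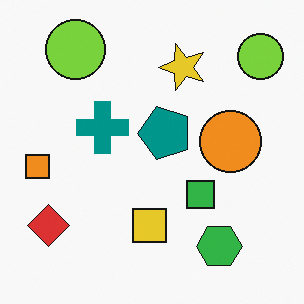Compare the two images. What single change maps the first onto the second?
The second image is the first transposed (reflected across the top-left ↔ bottom-right diagonal).

Shapes have swapped their row and column positions — what was in the top-right is now in the bottom-left — a diagonal reflection.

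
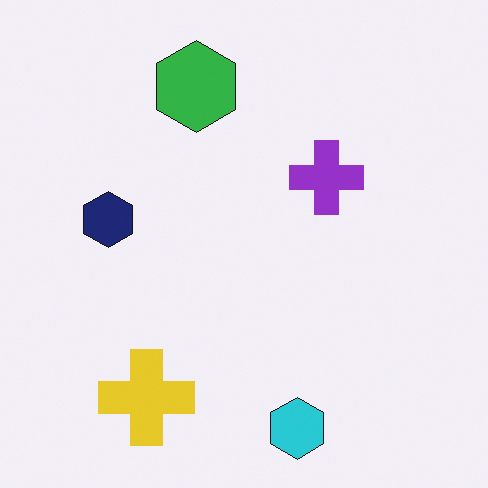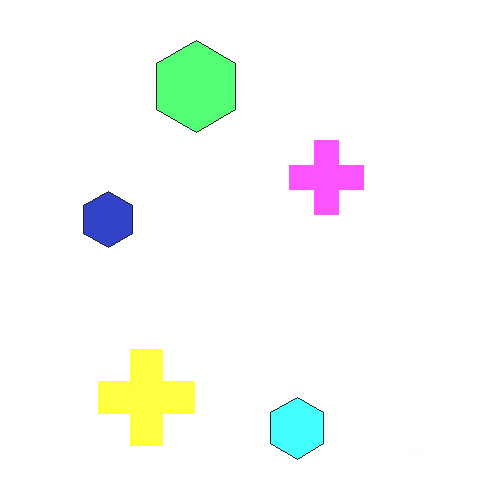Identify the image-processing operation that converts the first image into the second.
It was noticeably brightened.

Every pixel — background and shapes alike — is uniformly brightened.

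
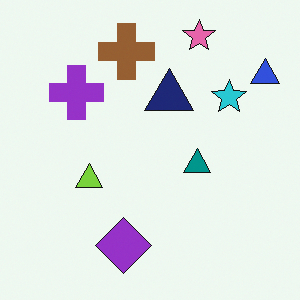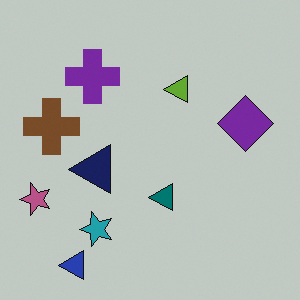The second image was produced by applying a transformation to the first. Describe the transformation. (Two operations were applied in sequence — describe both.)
The image was darkened a little, then transposed (reflected across the top-left ↔ bottom-right diagonal).

Every pixel — background and shapes alike — is uniformly darkened. Shapes have swapped their row and column positions — what was in the top-right is now in the bottom-left — a diagonal reflection.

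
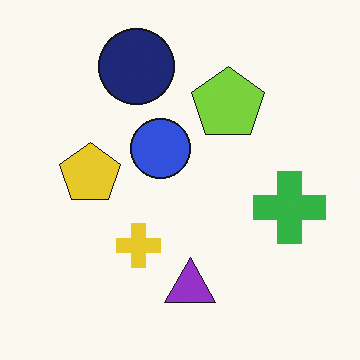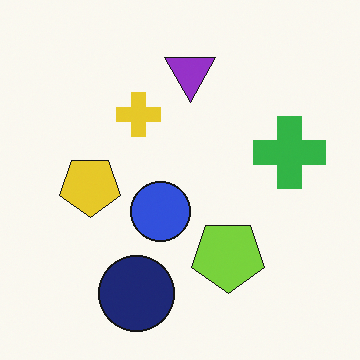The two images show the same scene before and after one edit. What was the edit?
This is the original image flipped vertically (top ↔ bottom).

The navy circle is in the top of the first image and the bottom of the second — shapes on opposite sides of the horizontal midline have swapped in a mirror flip.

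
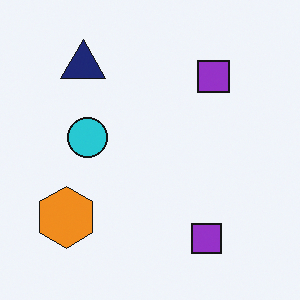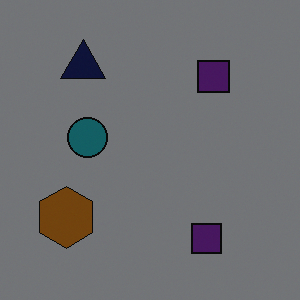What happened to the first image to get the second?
The transformation is: darkened a lot.

Every pixel — background and shapes alike — is uniformly darkened.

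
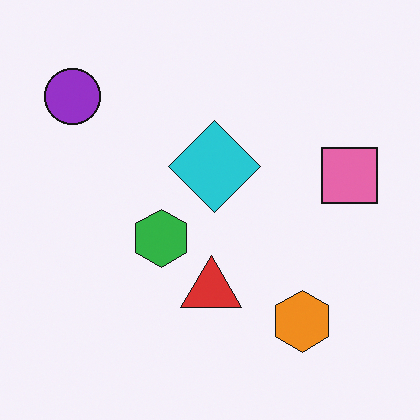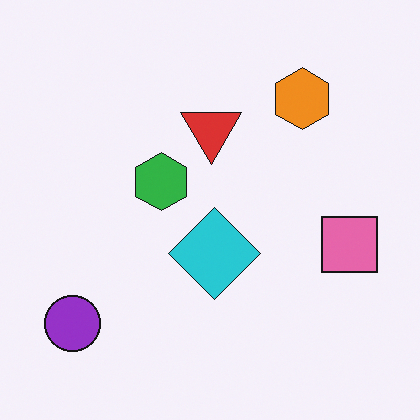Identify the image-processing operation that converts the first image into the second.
This is the original image flipped vertically (top ↔ bottom).

The purple circle is in the top-left of the first image and the bottom-left of the second — shapes on opposite sides of the horizontal midline have swapped in a mirror flip.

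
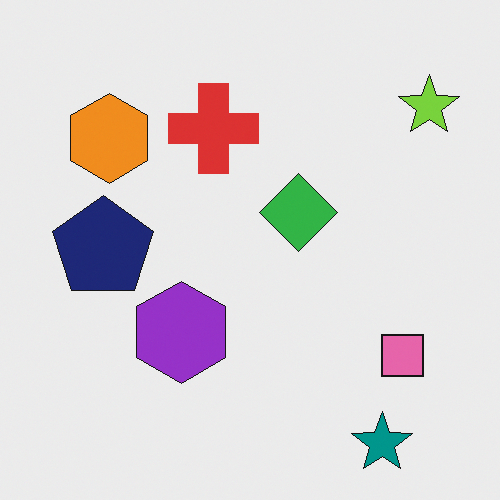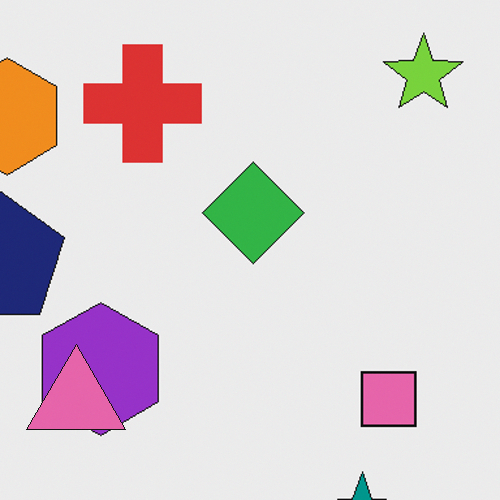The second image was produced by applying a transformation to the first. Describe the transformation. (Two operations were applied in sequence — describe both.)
Cropped slightly and scaled back up, then overlaid with an additional pink triangle.

The visible shapes are larger and the field of view is narrower; shapes near the original edges may be partly or wholly outside the frame — a crop-and-rescale. A pink triangle appears in the second image that is absent from the first.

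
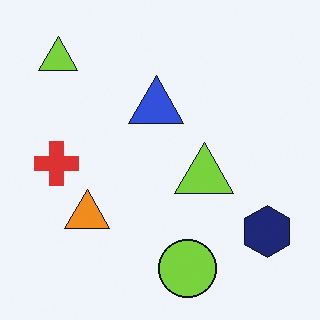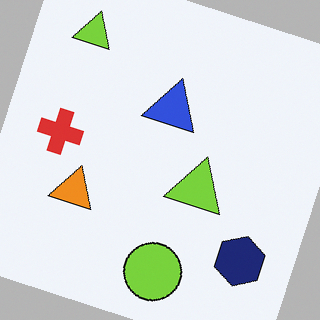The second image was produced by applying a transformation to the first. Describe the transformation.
The image was rotated clockwise by a moderate amount.

Every shape is tilted by the same angle and the image corners show triangular fill wedges — a whole-image rotation by a non-right angle.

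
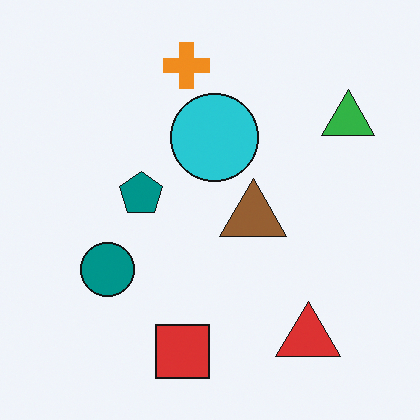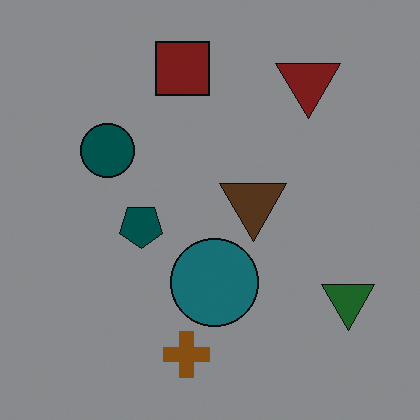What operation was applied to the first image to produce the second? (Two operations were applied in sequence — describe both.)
This is the original image flipped vertically (top ↔ bottom), then noticeably darkened.

The orange cross is in the top of the first image and the bottom of the second — shapes on opposite sides of the horizontal midline have swapped in a mirror flip. Every pixel — background and shapes alike — is uniformly darkened.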